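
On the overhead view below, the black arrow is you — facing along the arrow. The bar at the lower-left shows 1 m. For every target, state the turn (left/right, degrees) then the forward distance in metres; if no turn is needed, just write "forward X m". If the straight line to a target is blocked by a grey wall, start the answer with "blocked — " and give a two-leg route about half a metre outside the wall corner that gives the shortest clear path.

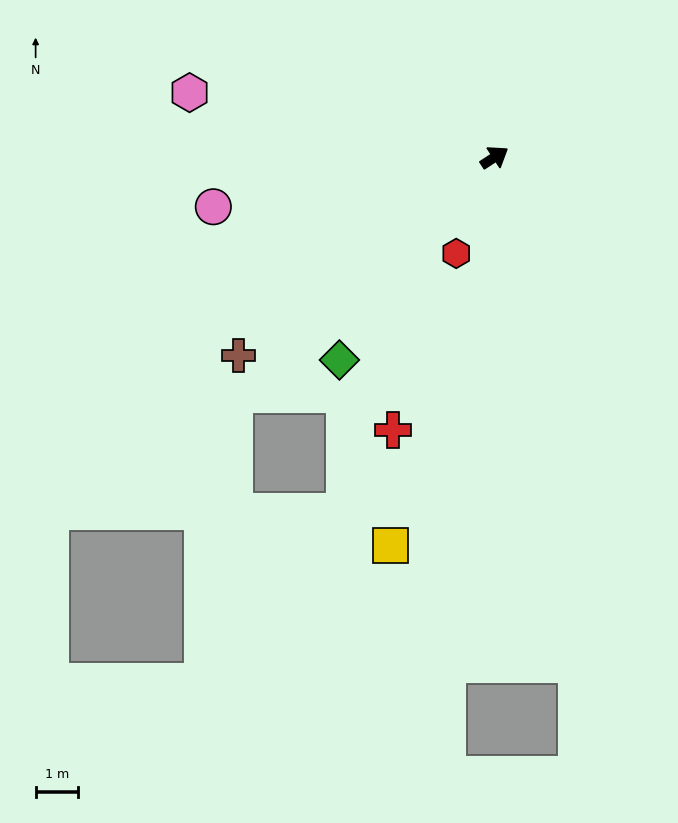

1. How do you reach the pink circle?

turn left 157°, forward 6.7 m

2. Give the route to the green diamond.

turn right 161°, forward 6.0 m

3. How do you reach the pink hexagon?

turn left 135°, forward 7.3 m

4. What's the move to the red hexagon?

turn right 145°, forward 2.4 m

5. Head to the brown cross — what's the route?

turn right 175°, forward 7.6 m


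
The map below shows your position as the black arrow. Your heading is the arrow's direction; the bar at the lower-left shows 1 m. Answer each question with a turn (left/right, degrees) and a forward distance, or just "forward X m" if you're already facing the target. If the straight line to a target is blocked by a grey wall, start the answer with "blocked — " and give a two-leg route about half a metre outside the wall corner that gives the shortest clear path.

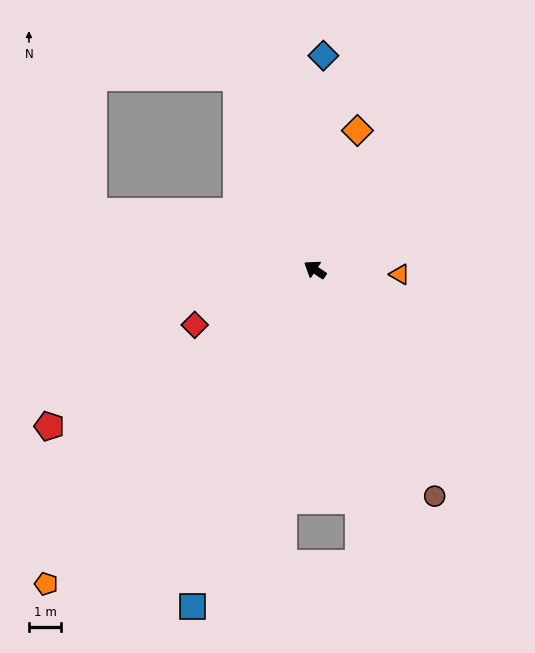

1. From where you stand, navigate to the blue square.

turn left 104°, forward 11.1 m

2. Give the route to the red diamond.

turn left 59°, forward 4.1 m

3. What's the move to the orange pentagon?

turn left 83°, forward 12.8 m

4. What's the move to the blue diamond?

turn right 58°, forward 6.6 m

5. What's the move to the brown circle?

turn left 152°, forward 7.9 m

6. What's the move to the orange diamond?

turn right 73°, forward 4.5 m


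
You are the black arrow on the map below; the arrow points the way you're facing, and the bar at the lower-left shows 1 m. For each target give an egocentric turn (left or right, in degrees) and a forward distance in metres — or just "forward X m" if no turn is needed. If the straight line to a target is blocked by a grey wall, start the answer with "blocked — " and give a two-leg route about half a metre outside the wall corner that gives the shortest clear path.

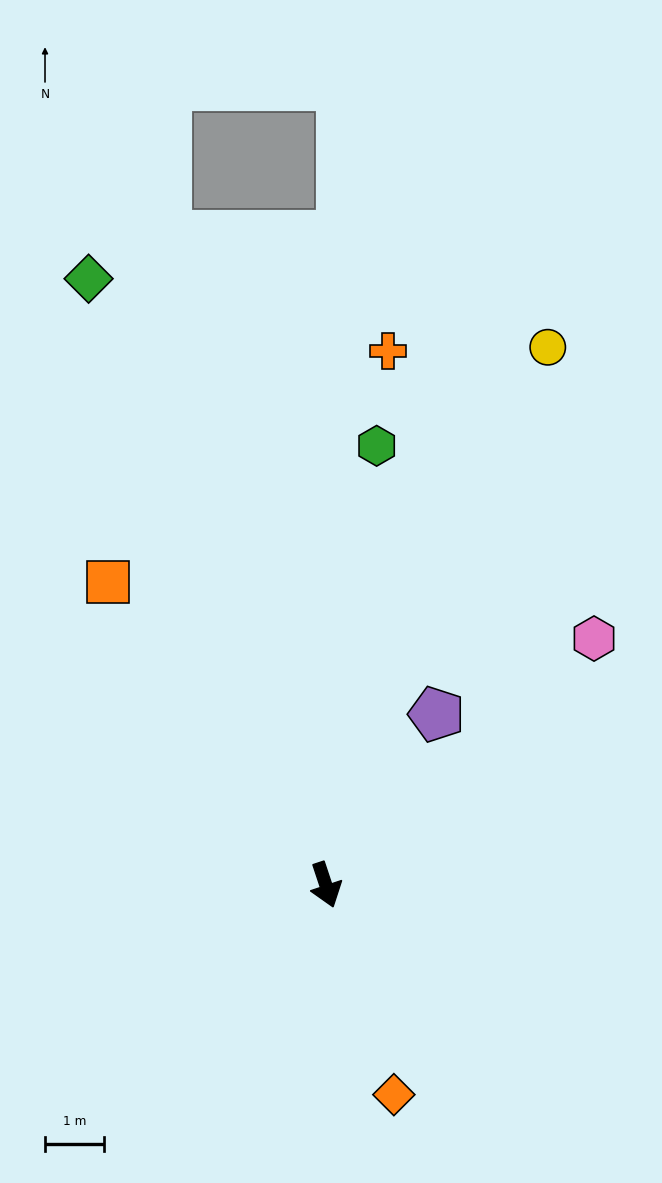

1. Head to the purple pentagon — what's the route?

turn left 129°, forward 3.5 m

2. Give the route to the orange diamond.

forward 3.7 m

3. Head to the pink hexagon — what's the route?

turn left 114°, forward 6.2 m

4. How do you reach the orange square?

turn right 163°, forward 6.3 m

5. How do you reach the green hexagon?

turn left 155°, forward 7.5 m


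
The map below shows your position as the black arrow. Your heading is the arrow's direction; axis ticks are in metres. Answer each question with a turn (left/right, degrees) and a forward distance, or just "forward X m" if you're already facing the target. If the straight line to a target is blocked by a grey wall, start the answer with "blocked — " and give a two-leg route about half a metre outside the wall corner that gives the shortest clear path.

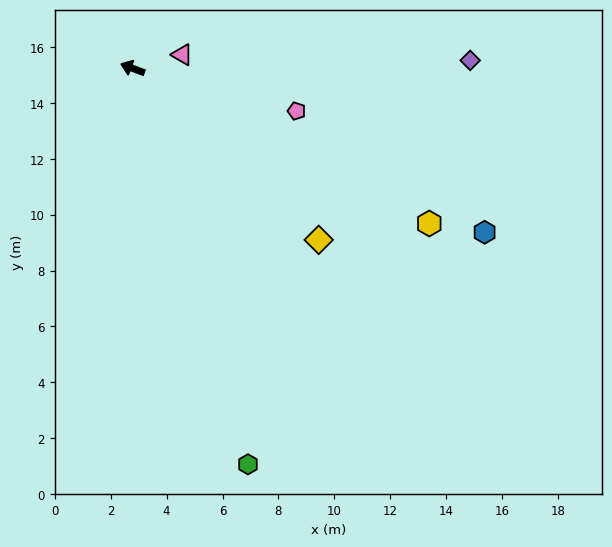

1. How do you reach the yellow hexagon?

turn left 173°, forward 12.0 m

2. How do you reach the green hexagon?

turn left 127°, forward 14.8 m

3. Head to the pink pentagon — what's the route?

turn right 174°, forward 6.1 m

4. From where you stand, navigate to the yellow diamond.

turn left 158°, forward 9.1 m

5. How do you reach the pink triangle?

turn right 144°, forward 1.8 m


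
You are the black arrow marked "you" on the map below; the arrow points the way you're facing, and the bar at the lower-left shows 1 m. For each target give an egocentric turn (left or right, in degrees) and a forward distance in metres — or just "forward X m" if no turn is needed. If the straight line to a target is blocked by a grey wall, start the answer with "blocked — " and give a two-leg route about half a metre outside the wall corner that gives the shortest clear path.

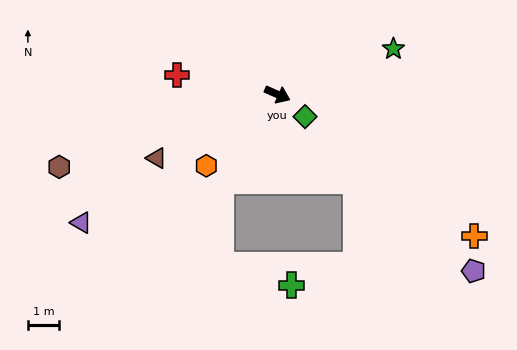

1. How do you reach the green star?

turn left 45°, forward 4.0 m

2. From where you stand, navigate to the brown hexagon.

turn right 138°, forward 7.3 m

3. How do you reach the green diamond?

turn right 15°, forward 1.1 m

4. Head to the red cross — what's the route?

turn right 167°, forward 3.3 m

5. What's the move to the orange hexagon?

turn right 111°, forward 3.2 m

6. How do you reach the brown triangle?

turn right 129°, forward 4.3 m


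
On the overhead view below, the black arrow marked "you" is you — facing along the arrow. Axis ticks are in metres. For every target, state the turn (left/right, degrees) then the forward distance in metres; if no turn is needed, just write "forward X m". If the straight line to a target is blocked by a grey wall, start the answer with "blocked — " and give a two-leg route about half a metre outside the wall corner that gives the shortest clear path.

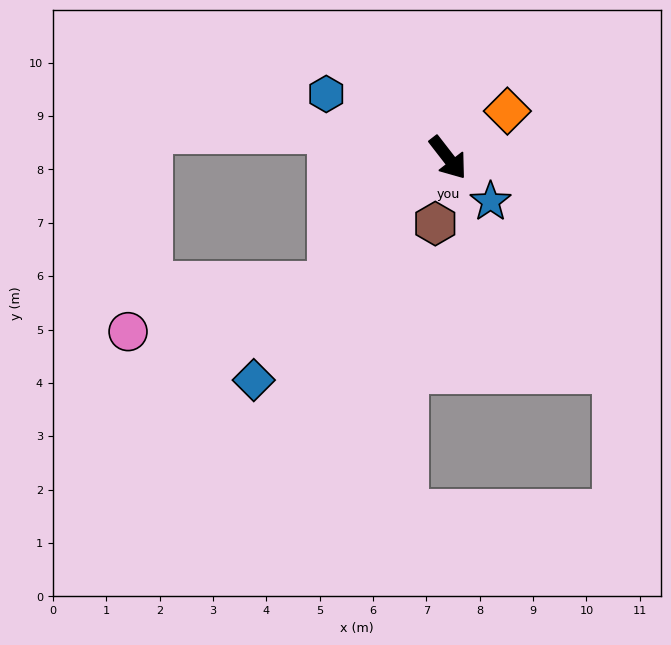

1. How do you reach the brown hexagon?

turn right 49°, forward 1.3 m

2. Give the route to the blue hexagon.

turn right 155°, forward 2.6 m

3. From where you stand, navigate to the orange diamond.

turn left 90°, forward 1.4 m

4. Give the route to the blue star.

turn left 6°, forward 1.1 m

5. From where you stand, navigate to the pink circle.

blocked — turn right 81°, forward 3.3 m, then turn right 34°, forward 3.9 m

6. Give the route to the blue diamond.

turn right 79°, forward 5.5 m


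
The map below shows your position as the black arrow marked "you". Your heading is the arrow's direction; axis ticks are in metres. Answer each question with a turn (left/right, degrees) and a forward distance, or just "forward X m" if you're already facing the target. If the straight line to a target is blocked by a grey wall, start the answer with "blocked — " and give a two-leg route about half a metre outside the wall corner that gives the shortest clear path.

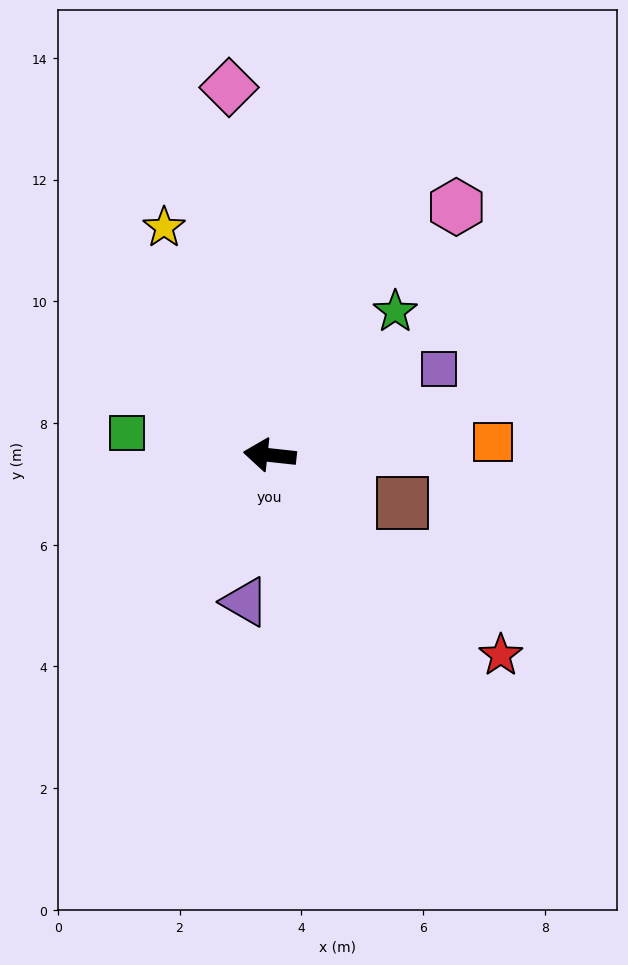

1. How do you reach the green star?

turn right 125°, forward 3.1 m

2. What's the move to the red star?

turn left 145°, forward 5.0 m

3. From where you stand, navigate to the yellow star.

turn right 59°, forward 4.1 m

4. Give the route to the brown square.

turn left 166°, forward 2.3 m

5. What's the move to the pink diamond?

turn right 77°, forward 6.1 m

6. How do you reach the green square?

turn right 2°, forward 2.4 m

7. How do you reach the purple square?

turn right 147°, forward 3.1 m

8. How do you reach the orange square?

turn right 170°, forward 3.7 m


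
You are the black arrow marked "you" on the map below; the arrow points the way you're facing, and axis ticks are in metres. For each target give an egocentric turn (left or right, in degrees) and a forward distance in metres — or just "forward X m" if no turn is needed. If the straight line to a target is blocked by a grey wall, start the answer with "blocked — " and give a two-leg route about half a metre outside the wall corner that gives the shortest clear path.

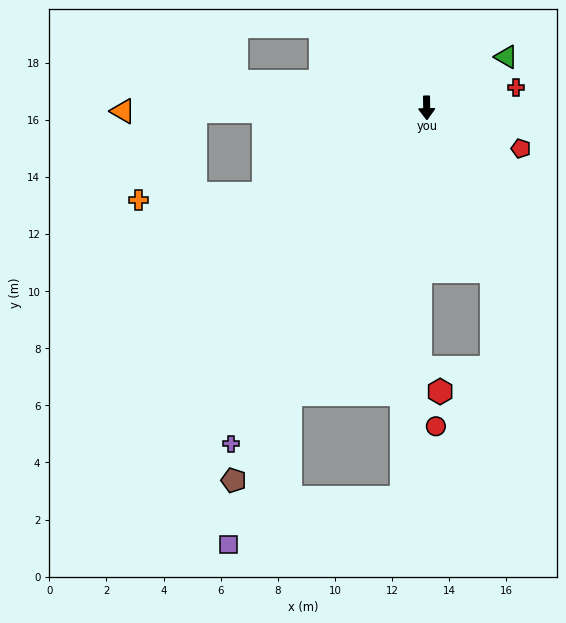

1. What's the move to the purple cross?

turn right 31°, forward 13.6 m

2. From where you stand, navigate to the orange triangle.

turn right 90°, forward 10.6 m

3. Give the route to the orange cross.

blocked — turn right 63°, forward 6.4 m, then turn right 25°, forward 4.4 m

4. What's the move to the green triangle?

turn left 122°, forward 3.3 m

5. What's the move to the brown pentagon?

turn right 28°, forward 14.7 m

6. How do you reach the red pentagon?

turn left 66°, forward 3.6 m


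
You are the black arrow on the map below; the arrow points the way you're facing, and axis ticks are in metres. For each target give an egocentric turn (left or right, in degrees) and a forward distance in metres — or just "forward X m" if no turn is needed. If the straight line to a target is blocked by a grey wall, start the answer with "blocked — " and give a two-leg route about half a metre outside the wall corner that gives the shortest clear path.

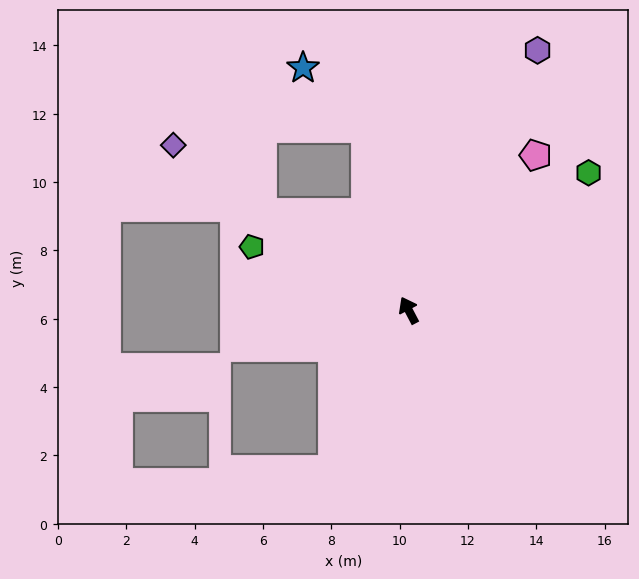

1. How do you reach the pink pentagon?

turn right 67°, forward 5.9 m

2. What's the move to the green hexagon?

turn right 80°, forward 6.6 m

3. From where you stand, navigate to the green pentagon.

turn left 40°, forward 4.9 m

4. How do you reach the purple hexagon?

turn right 54°, forward 8.5 m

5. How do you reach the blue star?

blocked — turn right 14°, forward 5.5 m, then turn left 32°, forward 2.5 m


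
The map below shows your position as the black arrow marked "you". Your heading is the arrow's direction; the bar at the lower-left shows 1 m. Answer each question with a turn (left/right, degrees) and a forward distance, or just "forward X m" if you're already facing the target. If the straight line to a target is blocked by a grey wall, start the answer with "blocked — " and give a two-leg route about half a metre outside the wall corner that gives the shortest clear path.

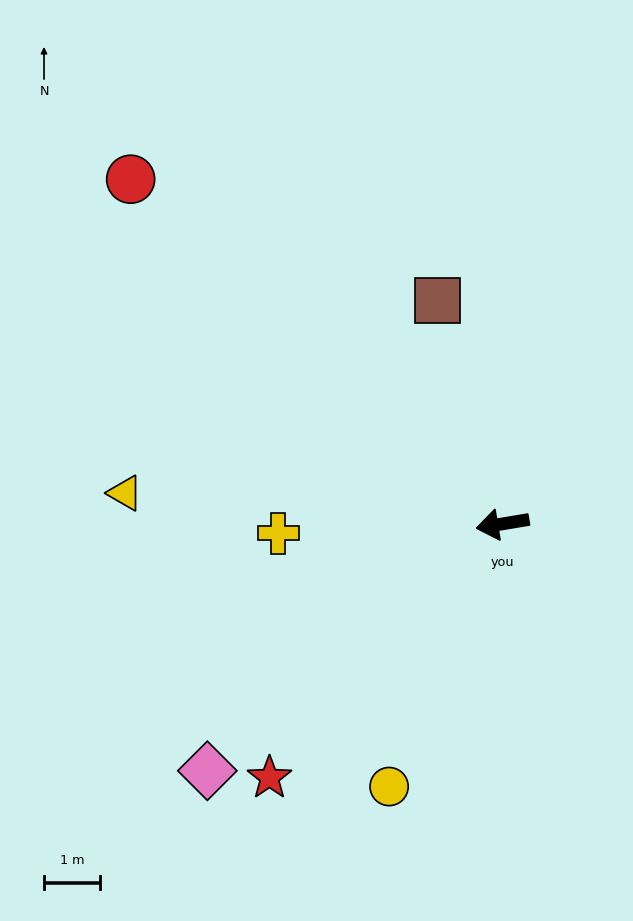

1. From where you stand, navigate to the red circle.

turn right 52°, forward 9.0 m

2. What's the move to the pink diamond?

turn left 30°, forward 6.8 m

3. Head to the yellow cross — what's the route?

turn right 7°, forward 4.0 m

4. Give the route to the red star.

turn left 38°, forward 6.1 m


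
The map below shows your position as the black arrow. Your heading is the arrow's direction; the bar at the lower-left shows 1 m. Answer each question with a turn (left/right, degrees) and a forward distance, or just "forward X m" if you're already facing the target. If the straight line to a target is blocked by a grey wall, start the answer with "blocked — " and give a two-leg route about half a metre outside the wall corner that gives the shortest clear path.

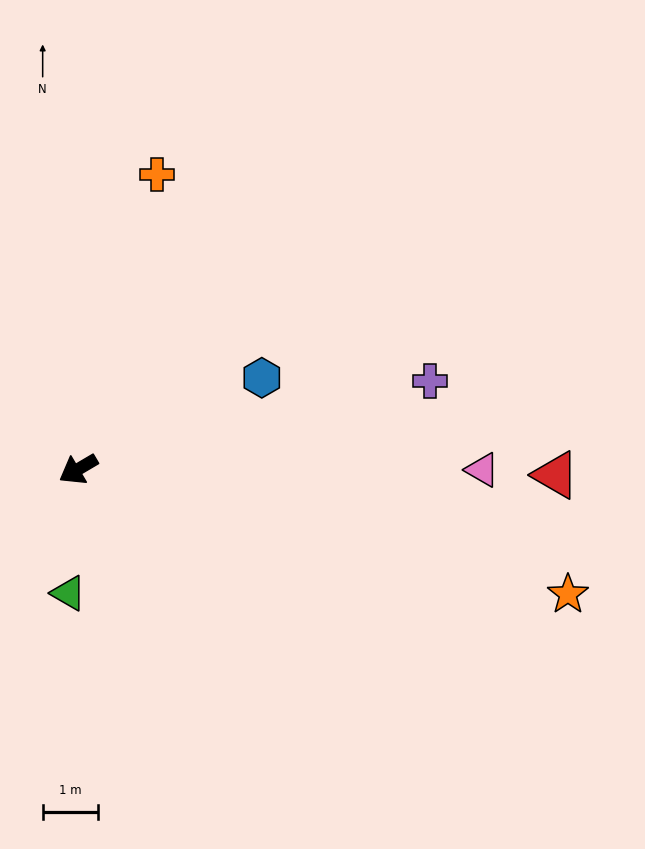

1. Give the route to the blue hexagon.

turn left 176°, forward 3.7 m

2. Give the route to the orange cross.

turn right 136°, forward 5.5 m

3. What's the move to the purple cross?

turn left 164°, forward 6.5 m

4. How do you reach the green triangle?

turn left 55°, forward 2.2 m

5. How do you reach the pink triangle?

turn left 149°, forward 7.3 m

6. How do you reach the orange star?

turn left 135°, forward 9.1 m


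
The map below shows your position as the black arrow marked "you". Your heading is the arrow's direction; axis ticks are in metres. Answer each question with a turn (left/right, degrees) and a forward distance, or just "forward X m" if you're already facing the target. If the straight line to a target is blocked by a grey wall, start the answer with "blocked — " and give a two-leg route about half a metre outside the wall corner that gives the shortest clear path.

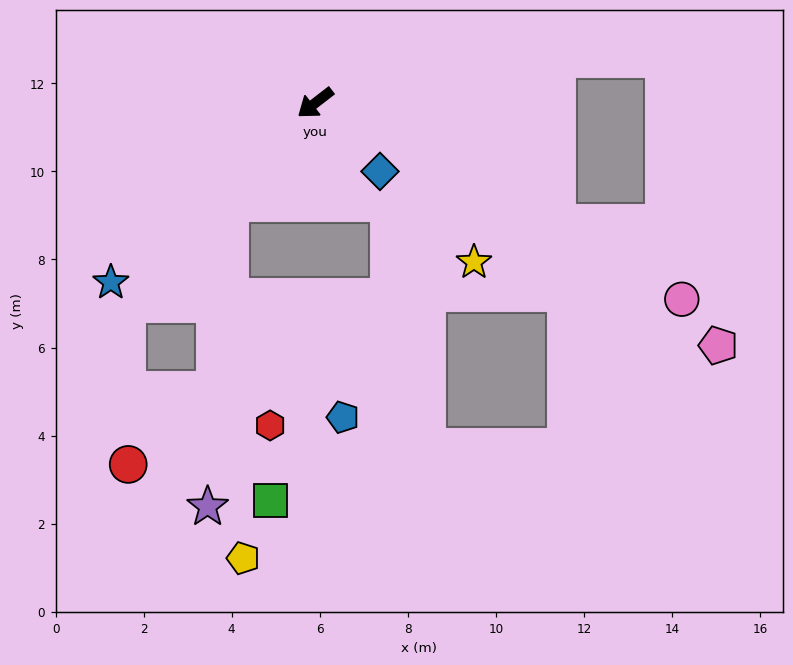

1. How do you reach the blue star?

turn left 4°, forward 6.2 m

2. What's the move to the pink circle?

turn left 114°, forward 9.4 m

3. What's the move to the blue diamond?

turn left 96°, forward 2.1 m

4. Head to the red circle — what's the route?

blocked — turn left 9°, forward 6.2 m, then turn left 44°, forward 3.6 m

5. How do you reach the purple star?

blocked — turn left 12°, forward 3.0 m, then turn left 36°, forward 6.9 m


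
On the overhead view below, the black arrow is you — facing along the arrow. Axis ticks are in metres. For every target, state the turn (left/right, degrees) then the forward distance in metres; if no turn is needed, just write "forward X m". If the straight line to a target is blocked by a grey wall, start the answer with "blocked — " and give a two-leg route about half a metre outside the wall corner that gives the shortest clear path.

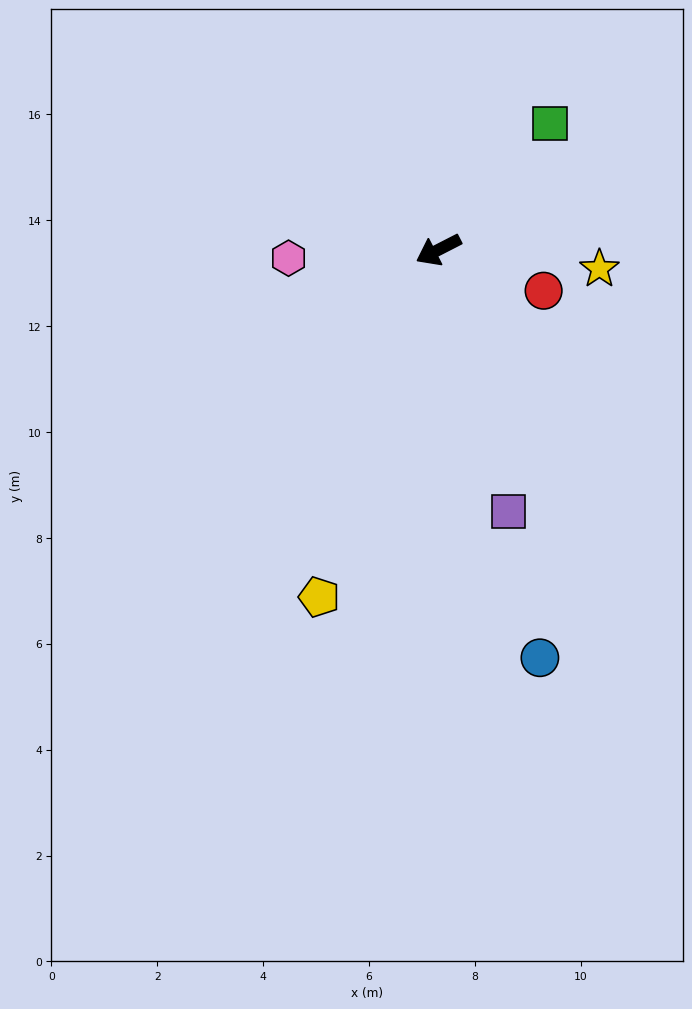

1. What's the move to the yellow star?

turn left 146°, forward 3.1 m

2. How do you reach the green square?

turn right 159°, forward 3.2 m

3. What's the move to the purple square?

turn left 78°, forward 5.1 m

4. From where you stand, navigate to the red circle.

turn left 132°, forward 2.1 m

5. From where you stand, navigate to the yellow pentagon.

turn left 44°, forward 6.9 m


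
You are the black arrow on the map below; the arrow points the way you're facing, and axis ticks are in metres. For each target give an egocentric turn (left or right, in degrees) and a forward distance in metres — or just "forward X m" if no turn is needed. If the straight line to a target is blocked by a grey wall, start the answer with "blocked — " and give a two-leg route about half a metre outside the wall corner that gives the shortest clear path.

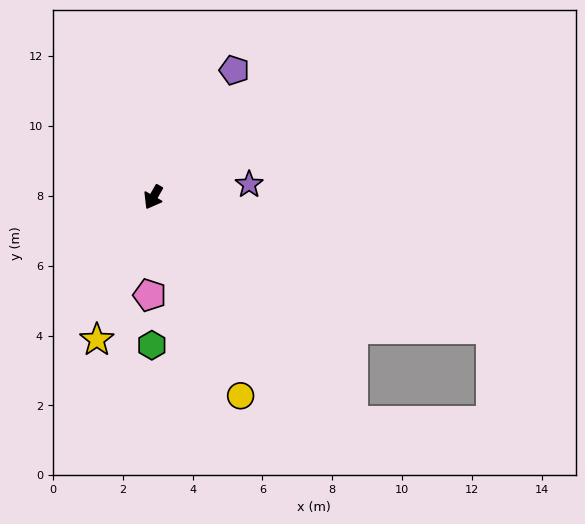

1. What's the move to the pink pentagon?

turn left 28°, forward 2.8 m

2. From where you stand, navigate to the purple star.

turn left 127°, forward 2.8 m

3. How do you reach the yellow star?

turn left 8°, forward 4.4 m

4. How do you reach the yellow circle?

turn left 54°, forward 6.2 m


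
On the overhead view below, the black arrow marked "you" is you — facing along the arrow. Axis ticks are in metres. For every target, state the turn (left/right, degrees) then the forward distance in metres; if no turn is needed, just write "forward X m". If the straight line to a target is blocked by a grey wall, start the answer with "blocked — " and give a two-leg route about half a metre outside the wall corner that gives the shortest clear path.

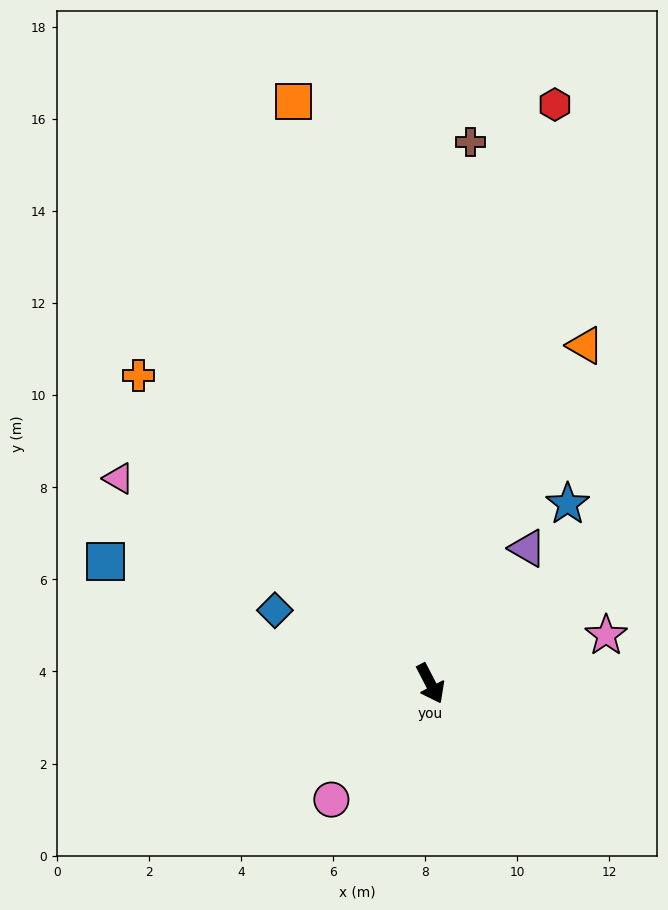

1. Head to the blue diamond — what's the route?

turn right 143°, forward 3.7 m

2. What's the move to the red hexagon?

turn left 141°, forward 12.9 m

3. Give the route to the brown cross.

turn left 148°, forward 11.8 m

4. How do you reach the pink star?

turn left 78°, forward 4.0 m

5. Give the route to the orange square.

turn left 166°, forward 13.0 m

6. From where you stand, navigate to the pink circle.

turn right 68°, forward 3.3 m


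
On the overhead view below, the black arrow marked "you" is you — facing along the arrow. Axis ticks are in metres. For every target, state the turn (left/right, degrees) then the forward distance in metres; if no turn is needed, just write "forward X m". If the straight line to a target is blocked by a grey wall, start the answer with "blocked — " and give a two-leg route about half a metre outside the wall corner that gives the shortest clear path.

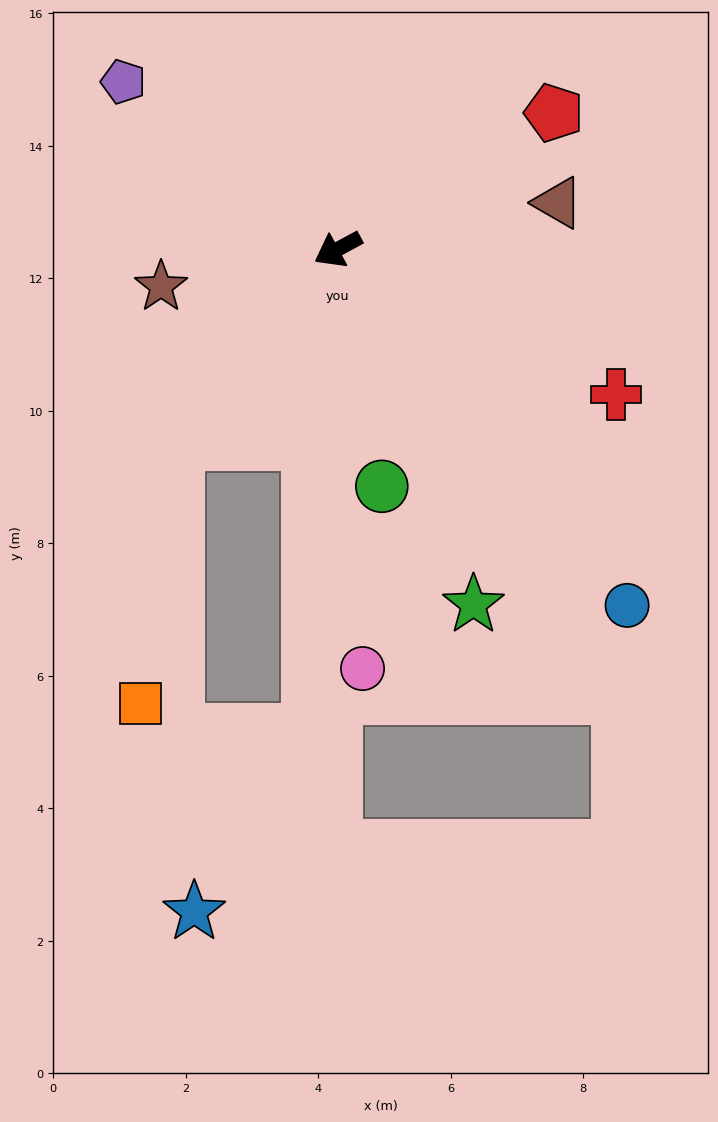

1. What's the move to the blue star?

blocked — turn left 58°, forward 7.3 m, then turn right 29°, forward 3.2 m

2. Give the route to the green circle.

turn left 72°, forward 3.6 m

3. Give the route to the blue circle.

turn left 101°, forward 6.9 m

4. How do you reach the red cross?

turn left 124°, forward 4.7 m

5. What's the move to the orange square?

blocked — turn left 22°, forward 3.8 m, then turn left 32°, forward 4.0 m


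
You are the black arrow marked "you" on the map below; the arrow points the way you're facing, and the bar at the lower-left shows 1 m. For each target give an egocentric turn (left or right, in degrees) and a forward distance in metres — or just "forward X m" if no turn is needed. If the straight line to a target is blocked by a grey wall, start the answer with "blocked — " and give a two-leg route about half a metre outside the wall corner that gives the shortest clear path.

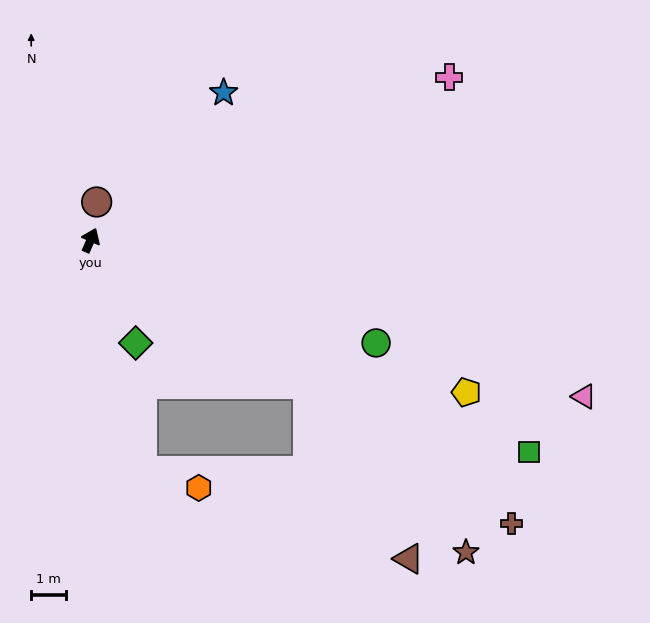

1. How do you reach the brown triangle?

blocked — turn right 100°, forward 7.5 m, then turn right 26°, forward 5.8 m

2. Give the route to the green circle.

turn right 86°, forward 8.7 m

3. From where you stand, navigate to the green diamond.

turn right 133°, forward 3.2 m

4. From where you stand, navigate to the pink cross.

turn right 42°, forward 11.3 m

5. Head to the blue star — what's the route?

turn right 19°, forward 5.7 m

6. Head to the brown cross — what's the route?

turn right 100°, forward 14.6 m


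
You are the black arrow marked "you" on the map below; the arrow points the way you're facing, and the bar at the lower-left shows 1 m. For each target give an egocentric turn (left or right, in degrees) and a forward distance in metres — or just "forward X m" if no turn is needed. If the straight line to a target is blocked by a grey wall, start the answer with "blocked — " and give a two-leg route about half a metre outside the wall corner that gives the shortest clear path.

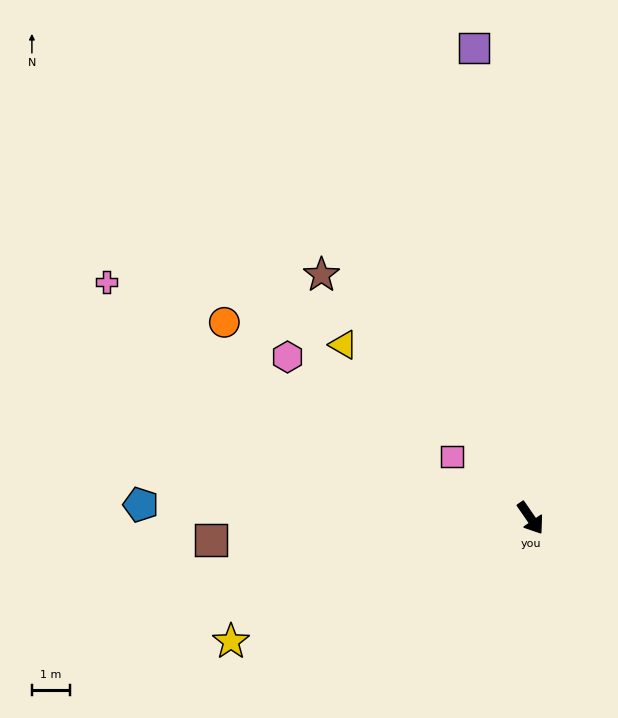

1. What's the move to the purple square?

turn left 152°, forward 12.3 m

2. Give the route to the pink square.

turn right 163°, forward 2.6 m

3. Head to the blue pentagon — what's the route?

turn right 127°, forward 10.2 m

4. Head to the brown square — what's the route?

turn right 121°, forward 8.3 m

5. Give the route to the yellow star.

turn right 102°, forward 8.4 m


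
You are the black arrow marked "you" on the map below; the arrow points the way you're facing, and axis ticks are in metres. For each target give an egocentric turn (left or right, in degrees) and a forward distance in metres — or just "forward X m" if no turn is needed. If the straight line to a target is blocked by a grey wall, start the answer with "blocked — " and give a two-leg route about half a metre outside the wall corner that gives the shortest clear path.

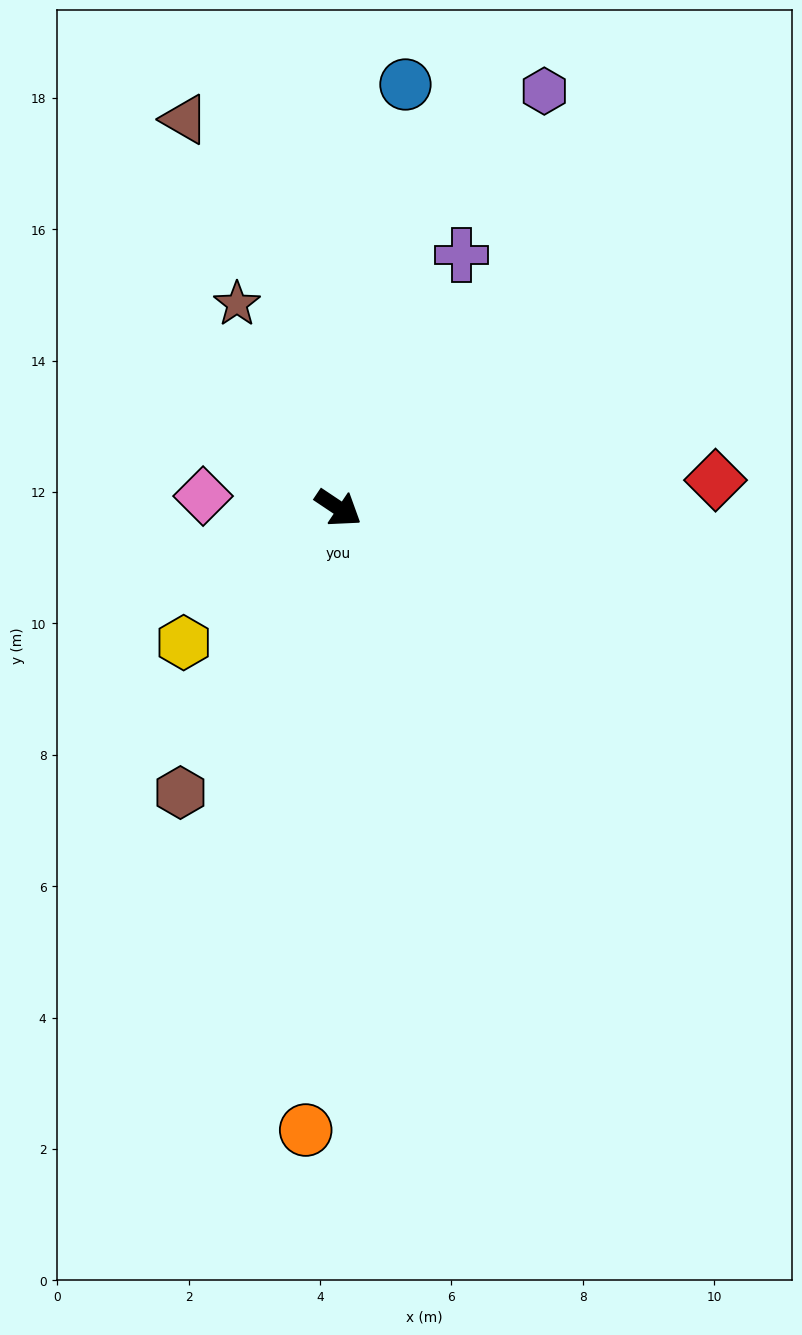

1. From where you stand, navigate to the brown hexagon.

turn right 85°, forward 5.0 m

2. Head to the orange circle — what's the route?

turn right 59°, forward 9.5 m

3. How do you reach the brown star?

turn left 150°, forward 3.5 m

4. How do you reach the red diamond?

turn left 38°, forward 5.8 m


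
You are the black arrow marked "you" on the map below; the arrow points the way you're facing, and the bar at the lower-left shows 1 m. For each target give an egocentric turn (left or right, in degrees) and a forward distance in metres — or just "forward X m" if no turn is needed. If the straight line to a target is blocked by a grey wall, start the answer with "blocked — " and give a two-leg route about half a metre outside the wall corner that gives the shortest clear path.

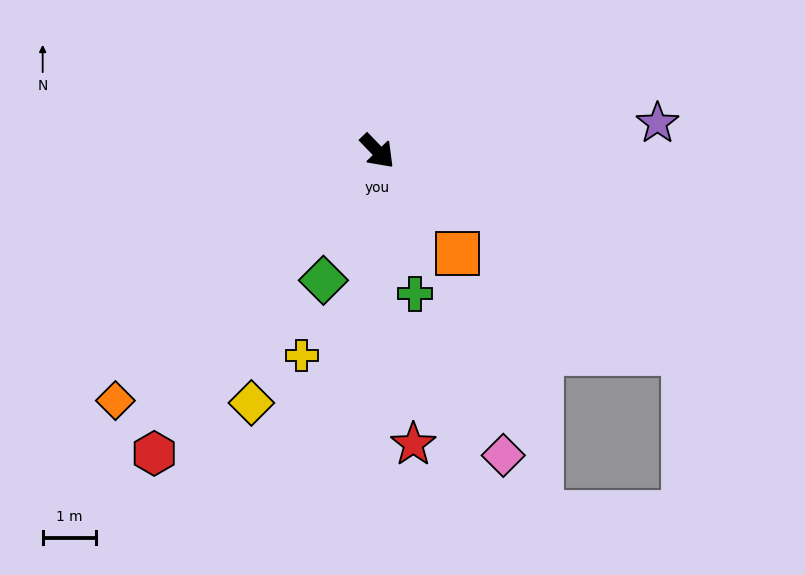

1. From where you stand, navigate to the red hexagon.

turn right 80°, forward 7.1 m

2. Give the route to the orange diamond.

turn right 90°, forward 6.8 m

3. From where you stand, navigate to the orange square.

turn right 6°, forward 2.4 m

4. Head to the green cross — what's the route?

turn right 29°, forward 2.8 m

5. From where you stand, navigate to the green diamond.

turn right 67°, forward 2.6 m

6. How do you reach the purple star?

turn left 52°, forward 5.3 m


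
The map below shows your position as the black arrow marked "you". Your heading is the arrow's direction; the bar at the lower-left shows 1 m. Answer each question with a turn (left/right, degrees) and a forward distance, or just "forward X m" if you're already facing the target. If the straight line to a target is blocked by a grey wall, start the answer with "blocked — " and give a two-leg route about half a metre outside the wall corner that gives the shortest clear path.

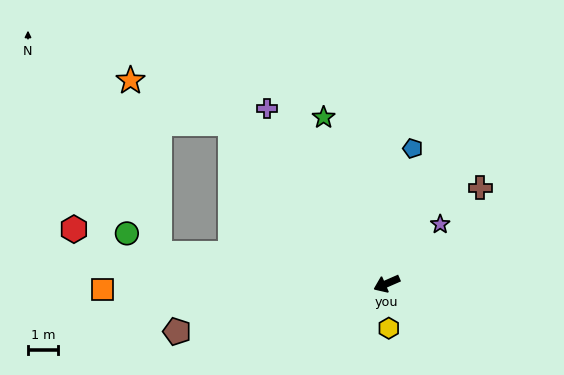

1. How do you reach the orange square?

turn right 22°, forward 9.6 m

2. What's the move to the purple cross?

turn right 79°, forward 7.2 m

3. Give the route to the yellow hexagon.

turn left 69°, forward 1.5 m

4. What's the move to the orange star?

blocked — turn right 69°, forward 7.6 m, then turn left 22°, forward 3.7 m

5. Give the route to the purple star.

turn right 156°, forward 2.7 m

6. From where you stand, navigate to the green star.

turn right 93°, forward 6.0 m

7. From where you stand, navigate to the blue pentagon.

turn right 124°, forward 4.6 m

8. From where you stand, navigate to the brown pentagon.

turn right 11°, forward 7.3 m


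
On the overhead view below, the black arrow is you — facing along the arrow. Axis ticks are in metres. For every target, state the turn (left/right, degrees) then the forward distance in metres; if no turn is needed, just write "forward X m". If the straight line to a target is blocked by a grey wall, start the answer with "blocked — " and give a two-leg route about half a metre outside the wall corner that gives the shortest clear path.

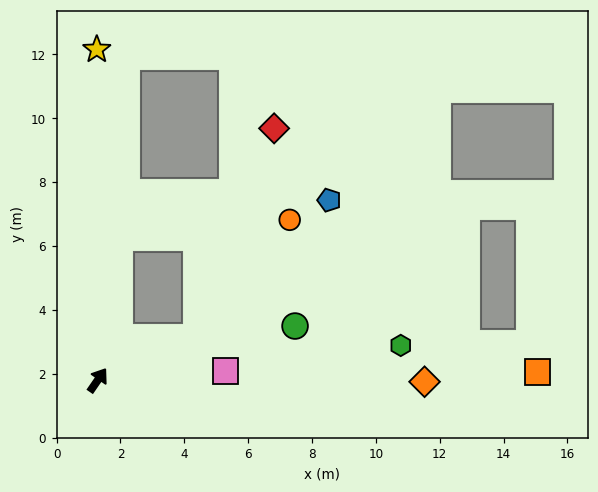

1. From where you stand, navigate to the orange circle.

blocked — turn right 32°, forward 3.4 m, then turn left 28°, forward 4.7 m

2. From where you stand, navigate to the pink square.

turn right 51°, forward 4.0 m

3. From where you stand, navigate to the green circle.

turn right 40°, forward 6.4 m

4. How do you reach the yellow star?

turn left 35°, forward 10.4 m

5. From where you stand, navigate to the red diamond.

blocked — turn right 32°, forward 3.4 m, then turn left 46°, forward 7.0 m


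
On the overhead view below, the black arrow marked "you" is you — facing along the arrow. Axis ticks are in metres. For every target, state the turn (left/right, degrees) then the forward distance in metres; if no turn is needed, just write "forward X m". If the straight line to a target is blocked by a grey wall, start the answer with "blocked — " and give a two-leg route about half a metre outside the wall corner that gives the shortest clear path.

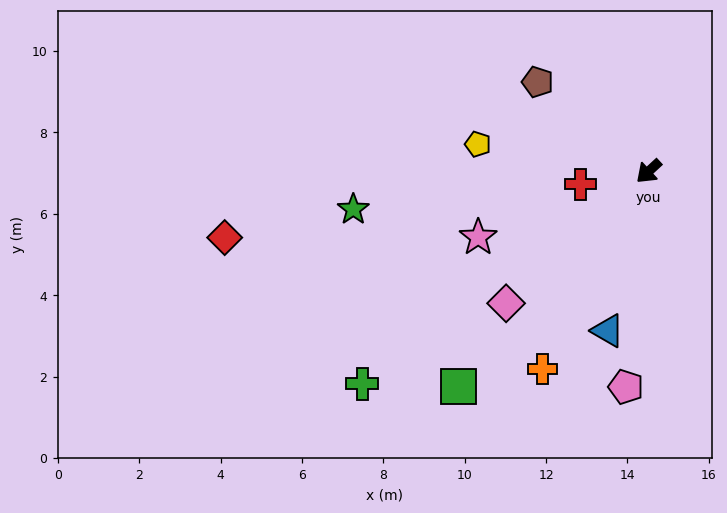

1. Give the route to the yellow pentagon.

turn right 52°, forward 4.3 m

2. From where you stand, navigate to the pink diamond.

forward 4.8 m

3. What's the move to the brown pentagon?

turn right 82°, forward 3.5 m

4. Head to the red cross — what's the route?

turn right 32°, forward 1.7 m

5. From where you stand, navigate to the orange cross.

turn left 19°, forward 5.5 m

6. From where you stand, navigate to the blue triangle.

turn left 33°, forward 4.0 m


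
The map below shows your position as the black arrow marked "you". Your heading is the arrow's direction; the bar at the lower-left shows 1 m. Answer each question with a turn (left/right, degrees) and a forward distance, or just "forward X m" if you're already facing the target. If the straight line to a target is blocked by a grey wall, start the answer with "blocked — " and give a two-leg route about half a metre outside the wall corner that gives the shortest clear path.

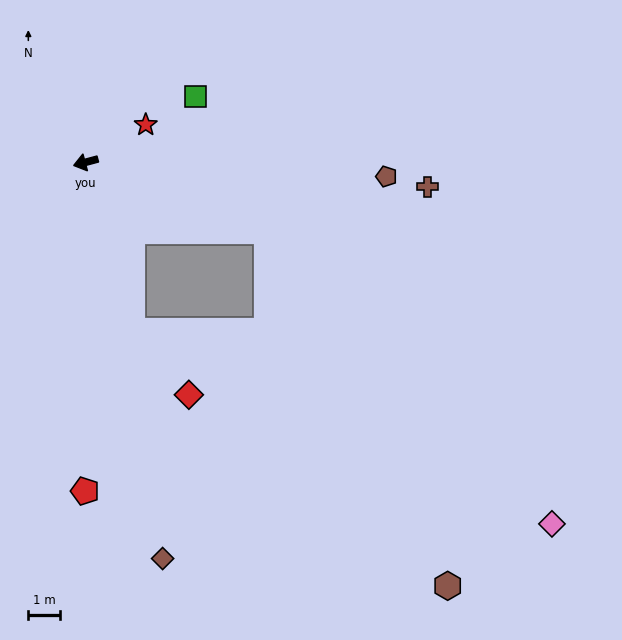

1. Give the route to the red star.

turn right 163°, forward 2.2 m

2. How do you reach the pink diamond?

blocked — turn left 144°, forward 6.2 m, then turn right 25°, forward 13.0 m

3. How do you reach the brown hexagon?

blocked — turn left 144°, forward 6.2 m, then turn right 42°, forward 12.6 m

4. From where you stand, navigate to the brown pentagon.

turn left 162°, forward 9.6 m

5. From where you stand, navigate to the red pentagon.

turn left 75°, forward 10.4 m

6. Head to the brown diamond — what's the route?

turn left 86°, forward 12.8 m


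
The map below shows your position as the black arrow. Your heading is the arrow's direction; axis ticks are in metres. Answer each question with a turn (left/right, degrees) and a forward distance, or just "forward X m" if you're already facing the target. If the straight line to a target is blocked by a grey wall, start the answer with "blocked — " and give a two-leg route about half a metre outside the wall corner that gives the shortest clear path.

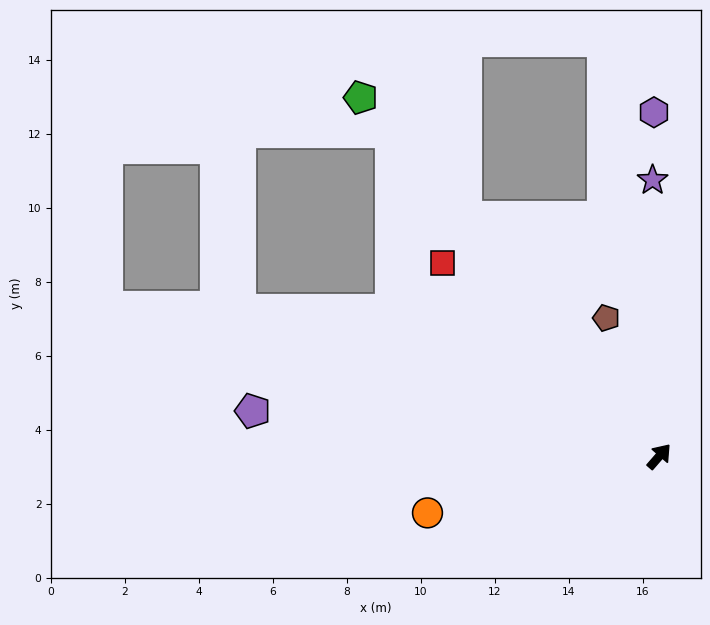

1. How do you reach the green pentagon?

turn left 81°, forward 12.6 m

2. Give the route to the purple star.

turn left 42°, forward 7.5 m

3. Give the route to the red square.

turn left 89°, forward 7.8 m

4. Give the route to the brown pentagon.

turn left 62°, forward 4.0 m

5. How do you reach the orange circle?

turn left 145°, forward 6.4 m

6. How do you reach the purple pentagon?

turn left 125°, forward 11.1 m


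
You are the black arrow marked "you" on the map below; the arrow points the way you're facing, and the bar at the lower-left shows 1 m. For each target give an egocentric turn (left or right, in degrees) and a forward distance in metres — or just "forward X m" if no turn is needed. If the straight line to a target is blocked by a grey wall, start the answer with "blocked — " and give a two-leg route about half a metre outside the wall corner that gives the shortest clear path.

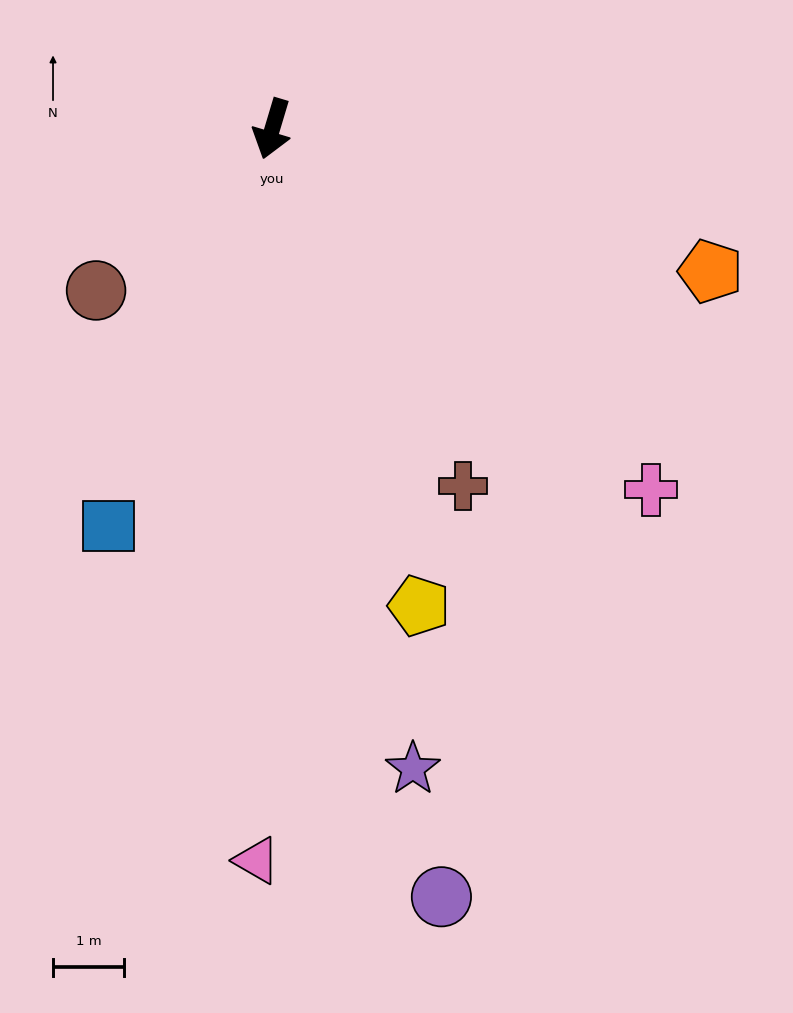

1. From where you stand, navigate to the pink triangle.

turn left 15°, forward 10.3 m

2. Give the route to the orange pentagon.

turn left 89°, forward 6.5 m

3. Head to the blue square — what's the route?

turn right 6°, forward 6.1 m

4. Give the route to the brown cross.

turn left 45°, forward 5.7 m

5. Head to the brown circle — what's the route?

turn right 31°, forward 3.4 m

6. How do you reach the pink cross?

turn left 63°, forward 7.4 m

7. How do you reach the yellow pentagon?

turn left 34°, forward 7.1 m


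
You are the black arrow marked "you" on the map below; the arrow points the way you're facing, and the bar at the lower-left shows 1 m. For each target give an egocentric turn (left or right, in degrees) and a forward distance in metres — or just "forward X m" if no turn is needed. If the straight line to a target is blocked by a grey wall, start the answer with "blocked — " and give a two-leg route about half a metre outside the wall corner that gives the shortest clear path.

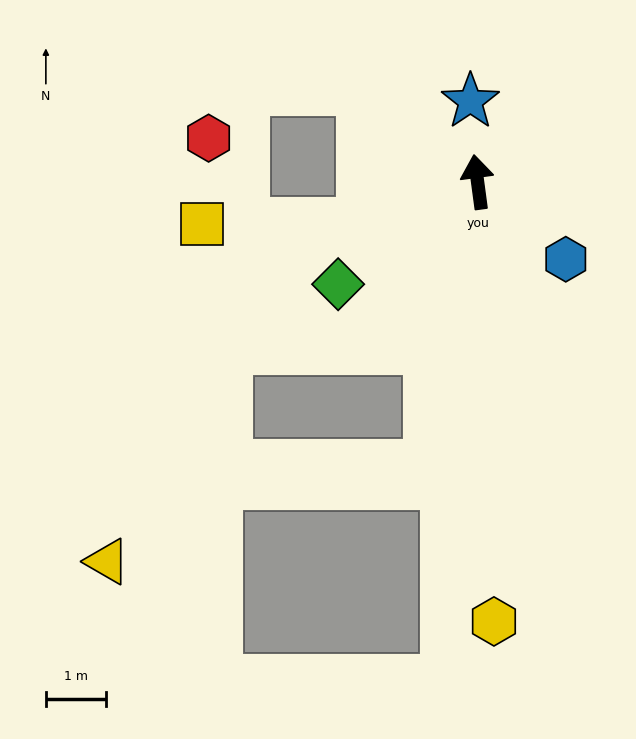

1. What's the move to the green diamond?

turn left 119°, forward 2.9 m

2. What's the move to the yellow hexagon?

turn left 175°, forward 7.4 m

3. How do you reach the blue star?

turn right 3°, forward 1.4 m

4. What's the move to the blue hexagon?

turn right 139°, forward 2.0 m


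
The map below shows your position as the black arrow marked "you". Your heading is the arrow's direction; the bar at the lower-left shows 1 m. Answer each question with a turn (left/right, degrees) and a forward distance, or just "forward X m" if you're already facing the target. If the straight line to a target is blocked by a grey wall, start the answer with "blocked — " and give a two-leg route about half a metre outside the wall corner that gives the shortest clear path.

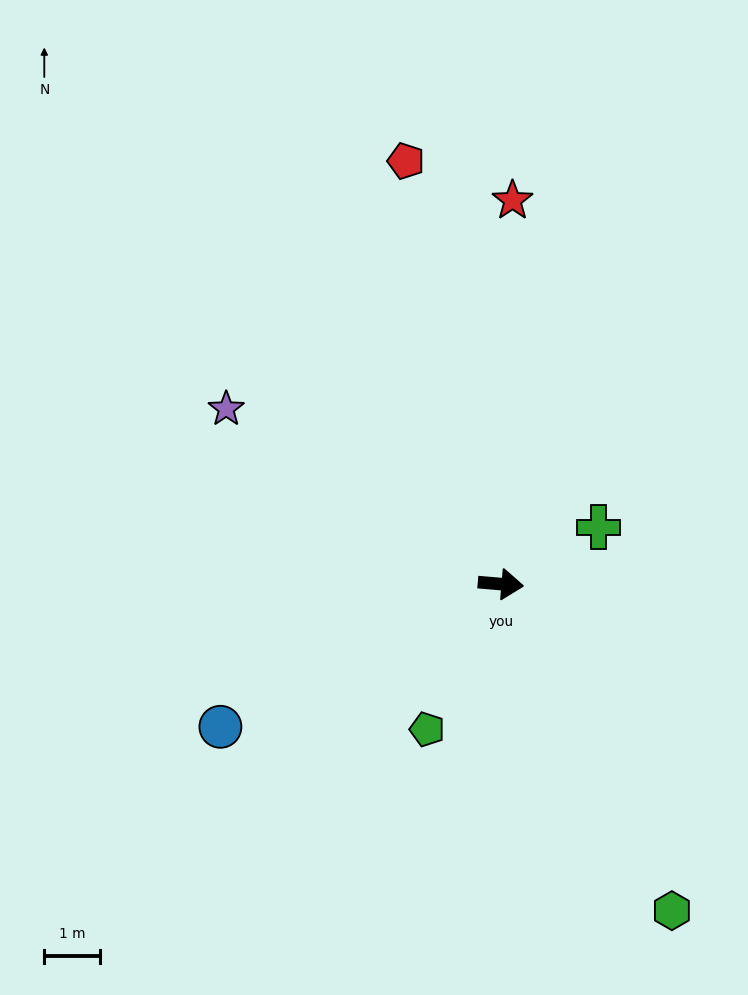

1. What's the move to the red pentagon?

turn left 108°, forward 7.8 m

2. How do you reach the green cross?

turn left 35°, forward 2.0 m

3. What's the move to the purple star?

turn left 152°, forward 5.9 m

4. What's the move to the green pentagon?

turn right 112°, forward 2.9 m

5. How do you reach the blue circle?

turn right 148°, forward 5.7 m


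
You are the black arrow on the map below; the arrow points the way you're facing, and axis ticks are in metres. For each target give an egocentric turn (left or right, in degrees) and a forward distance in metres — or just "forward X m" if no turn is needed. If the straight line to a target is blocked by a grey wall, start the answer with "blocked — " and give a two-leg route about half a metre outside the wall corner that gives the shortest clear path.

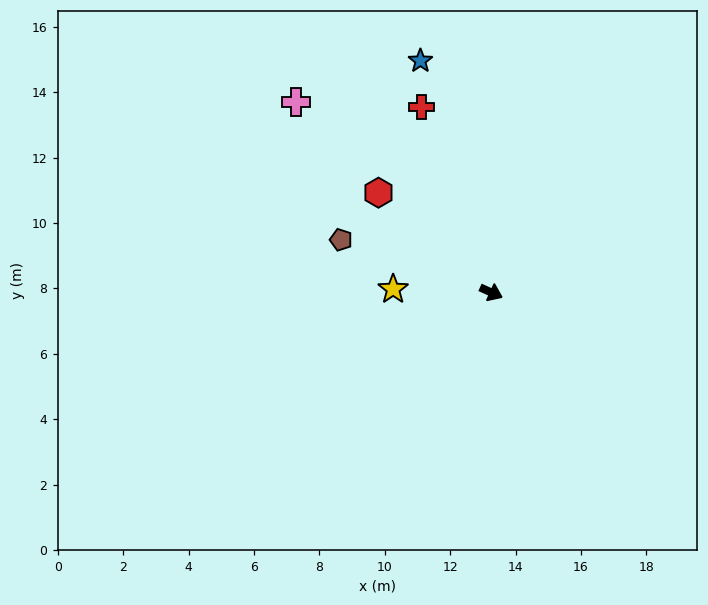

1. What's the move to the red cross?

turn left 135°, forward 6.1 m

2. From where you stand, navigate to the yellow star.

turn right 158°, forward 3.0 m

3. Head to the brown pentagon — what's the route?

turn right 175°, forward 4.9 m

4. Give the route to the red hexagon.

turn left 163°, forward 4.6 m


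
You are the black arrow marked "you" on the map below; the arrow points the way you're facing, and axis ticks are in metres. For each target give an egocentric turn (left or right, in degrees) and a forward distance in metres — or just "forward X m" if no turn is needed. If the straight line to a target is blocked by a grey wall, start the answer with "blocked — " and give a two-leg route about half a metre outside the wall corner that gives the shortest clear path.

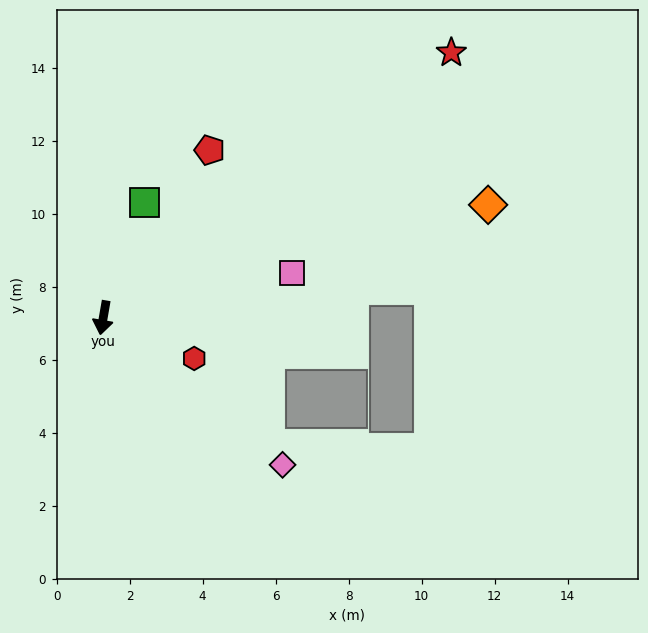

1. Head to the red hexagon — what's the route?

turn left 76°, forward 2.7 m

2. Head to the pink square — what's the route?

turn left 113°, forward 5.3 m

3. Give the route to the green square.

turn left 170°, forward 3.4 m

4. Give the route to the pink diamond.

turn left 60°, forward 6.4 m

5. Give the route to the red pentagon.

turn left 157°, forward 5.4 m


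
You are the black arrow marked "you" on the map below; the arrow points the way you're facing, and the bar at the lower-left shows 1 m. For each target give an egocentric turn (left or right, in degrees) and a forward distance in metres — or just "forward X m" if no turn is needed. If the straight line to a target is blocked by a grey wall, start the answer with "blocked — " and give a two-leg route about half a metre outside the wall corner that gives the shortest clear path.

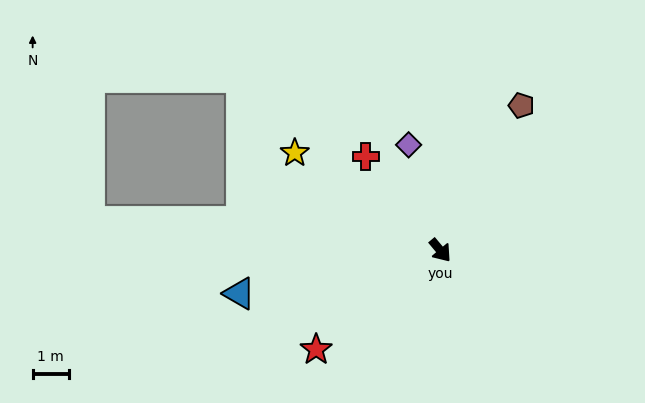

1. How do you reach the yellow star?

turn right 164°, forward 4.9 m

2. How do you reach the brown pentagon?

turn left 111°, forward 4.6 m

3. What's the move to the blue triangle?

turn right 118°, forward 5.7 m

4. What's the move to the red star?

turn right 91°, forward 4.4 m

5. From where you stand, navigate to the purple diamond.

turn left 157°, forward 3.1 m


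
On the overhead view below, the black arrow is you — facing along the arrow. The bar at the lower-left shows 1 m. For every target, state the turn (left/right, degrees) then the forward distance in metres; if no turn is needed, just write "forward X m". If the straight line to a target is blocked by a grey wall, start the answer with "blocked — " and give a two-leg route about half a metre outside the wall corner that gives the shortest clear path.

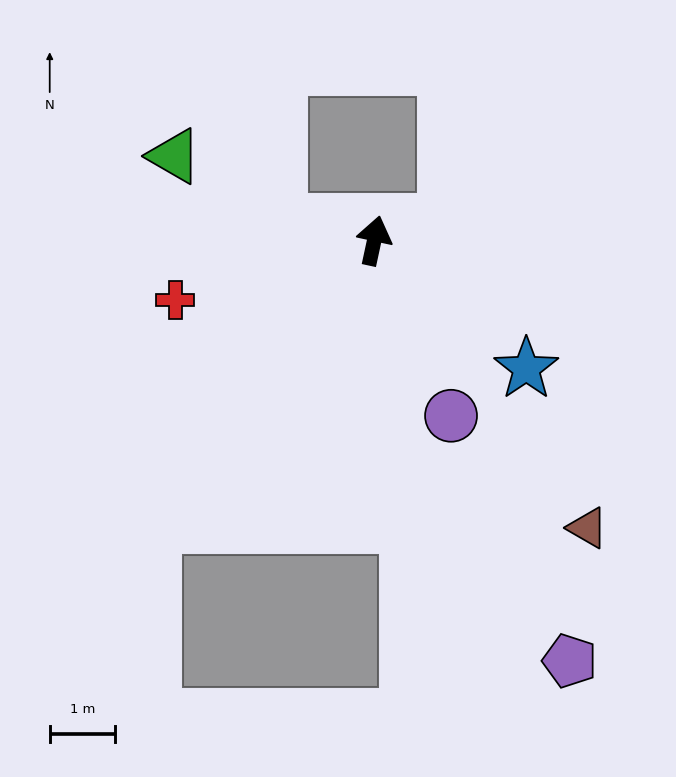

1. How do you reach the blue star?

turn right 118°, forward 3.0 m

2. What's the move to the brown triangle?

turn right 131°, forward 5.5 m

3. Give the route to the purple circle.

turn right 144°, forward 2.9 m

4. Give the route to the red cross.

turn left 119°, forward 3.2 m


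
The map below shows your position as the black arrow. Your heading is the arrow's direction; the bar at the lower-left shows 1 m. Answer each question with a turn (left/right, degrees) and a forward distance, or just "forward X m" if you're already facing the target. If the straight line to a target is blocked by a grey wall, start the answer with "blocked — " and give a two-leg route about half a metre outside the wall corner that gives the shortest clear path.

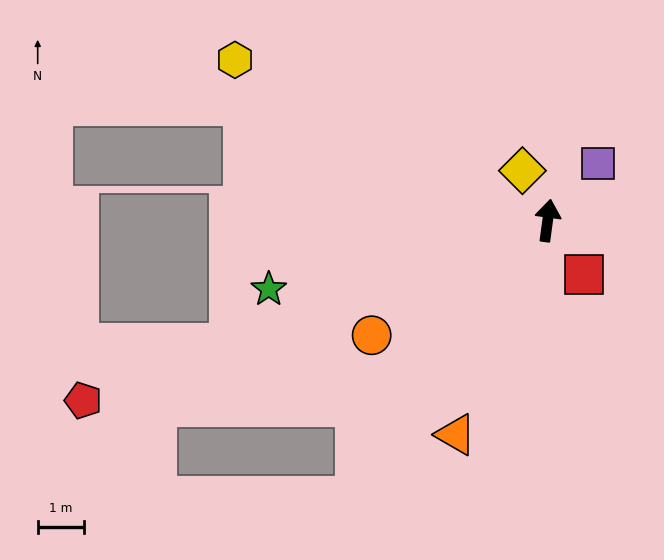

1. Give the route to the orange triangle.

turn left 165°, forward 5.0 m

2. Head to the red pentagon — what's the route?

turn left 119°, forward 10.7 m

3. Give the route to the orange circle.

turn left 131°, forward 4.5 m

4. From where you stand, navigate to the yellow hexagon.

turn left 71°, forward 7.5 m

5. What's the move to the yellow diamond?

turn left 35°, forward 1.2 m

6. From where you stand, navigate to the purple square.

turn right 34°, forward 1.6 m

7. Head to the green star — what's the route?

turn left 112°, forward 6.2 m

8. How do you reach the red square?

turn right 138°, forward 1.4 m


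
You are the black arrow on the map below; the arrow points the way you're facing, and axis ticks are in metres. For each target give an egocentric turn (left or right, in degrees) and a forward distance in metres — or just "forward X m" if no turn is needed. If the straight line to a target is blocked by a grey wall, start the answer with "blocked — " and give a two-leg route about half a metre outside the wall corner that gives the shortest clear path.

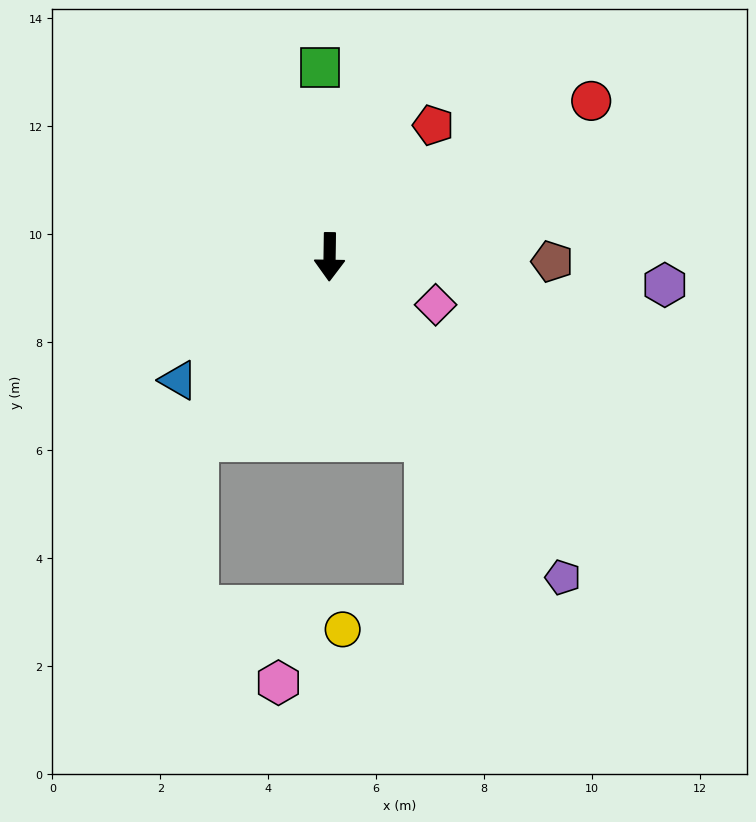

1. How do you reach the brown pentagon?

turn left 90°, forward 4.1 m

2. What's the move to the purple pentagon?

turn left 37°, forward 7.3 m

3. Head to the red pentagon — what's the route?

turn left 143°, forward 3.1 m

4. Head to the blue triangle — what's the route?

turn right 50°, forward 3.6 m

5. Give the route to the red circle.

turn left 122°, forward 5.6 m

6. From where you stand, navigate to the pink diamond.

turn left 67°, forward 2.2 m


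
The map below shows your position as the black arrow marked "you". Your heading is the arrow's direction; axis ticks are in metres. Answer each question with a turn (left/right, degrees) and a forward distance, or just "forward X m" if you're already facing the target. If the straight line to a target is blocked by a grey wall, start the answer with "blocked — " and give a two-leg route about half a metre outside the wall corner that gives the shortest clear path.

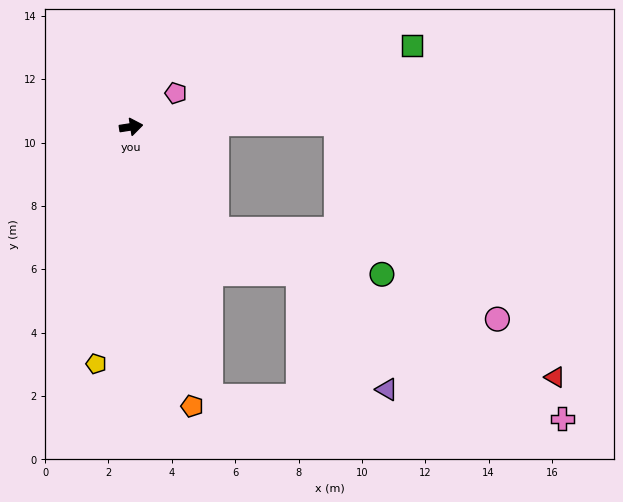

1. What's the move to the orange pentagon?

turn right 87°, forward 9.0 m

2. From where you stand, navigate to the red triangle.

blocked — turn right 59°, forward 4.2 m, then turn left 27°, forward 11.7 m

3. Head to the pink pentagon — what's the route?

turn left 28°, forward 1.8 m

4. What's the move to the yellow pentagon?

turn right 107°, forward 7.6 m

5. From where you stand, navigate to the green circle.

blocked — turn right 59°, forward 4.2 m, then turn left 35°, forward 5.4 m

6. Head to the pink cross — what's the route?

blocked — turn right 59°, forward 4.2 m, then turn left 22°, forward 12.5 m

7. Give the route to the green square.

turn left 7°, forward 9.2 m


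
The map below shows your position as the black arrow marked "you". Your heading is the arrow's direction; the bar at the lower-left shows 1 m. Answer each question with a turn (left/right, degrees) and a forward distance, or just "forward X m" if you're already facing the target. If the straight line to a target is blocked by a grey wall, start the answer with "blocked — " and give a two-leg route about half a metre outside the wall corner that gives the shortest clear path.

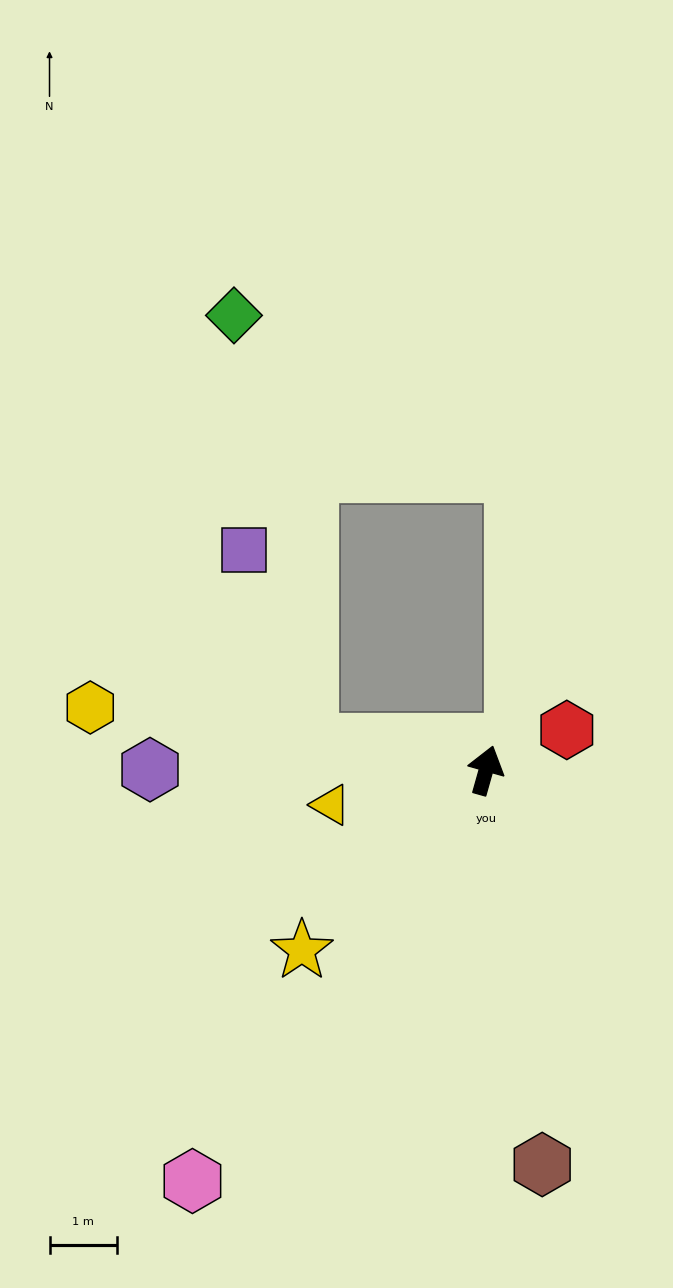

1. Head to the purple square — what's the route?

blocked — turn left 97°, forward 2.6 m, then turn right 62°, forward 3.0 m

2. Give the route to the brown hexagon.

turn right 156°, forward 5.9 m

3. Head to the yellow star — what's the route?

turn left 150°, forward 3.8 m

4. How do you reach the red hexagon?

turn right 48°, forward 1.3 m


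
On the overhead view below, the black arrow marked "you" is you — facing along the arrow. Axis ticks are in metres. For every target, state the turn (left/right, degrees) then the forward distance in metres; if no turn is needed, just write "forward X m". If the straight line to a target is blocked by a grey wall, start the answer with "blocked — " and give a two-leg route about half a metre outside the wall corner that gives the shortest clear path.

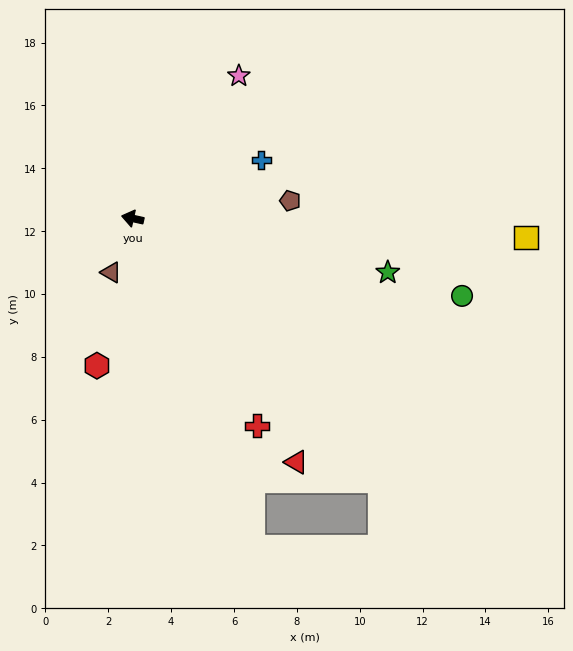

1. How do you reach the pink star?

turn right 114°, forward 5.7 m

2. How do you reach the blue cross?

turn right 143°, forward 4.5 m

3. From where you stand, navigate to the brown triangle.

turn left 81°, forward 1.9 m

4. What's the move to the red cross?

turn left 133°, forward 7.7 m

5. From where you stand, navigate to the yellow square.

turn right 170°, forward 12.5 m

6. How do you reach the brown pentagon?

turn right 161°, forward 5.0 m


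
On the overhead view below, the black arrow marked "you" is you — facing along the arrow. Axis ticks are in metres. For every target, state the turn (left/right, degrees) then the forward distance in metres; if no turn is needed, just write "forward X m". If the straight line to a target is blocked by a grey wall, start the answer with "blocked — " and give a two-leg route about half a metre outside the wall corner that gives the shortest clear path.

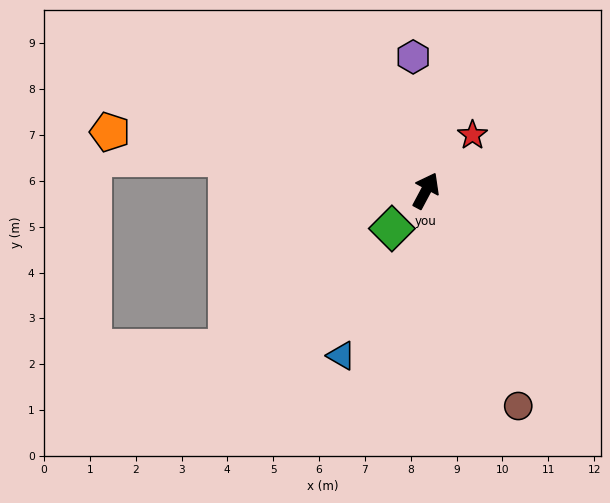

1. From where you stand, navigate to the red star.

turn right 12°, forward 1.6 m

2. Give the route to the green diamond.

turn left 166°, forward 1.1 m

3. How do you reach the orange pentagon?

turn left 108°, forward 7.0 m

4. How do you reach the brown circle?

turn right 129°, forward 5.1 m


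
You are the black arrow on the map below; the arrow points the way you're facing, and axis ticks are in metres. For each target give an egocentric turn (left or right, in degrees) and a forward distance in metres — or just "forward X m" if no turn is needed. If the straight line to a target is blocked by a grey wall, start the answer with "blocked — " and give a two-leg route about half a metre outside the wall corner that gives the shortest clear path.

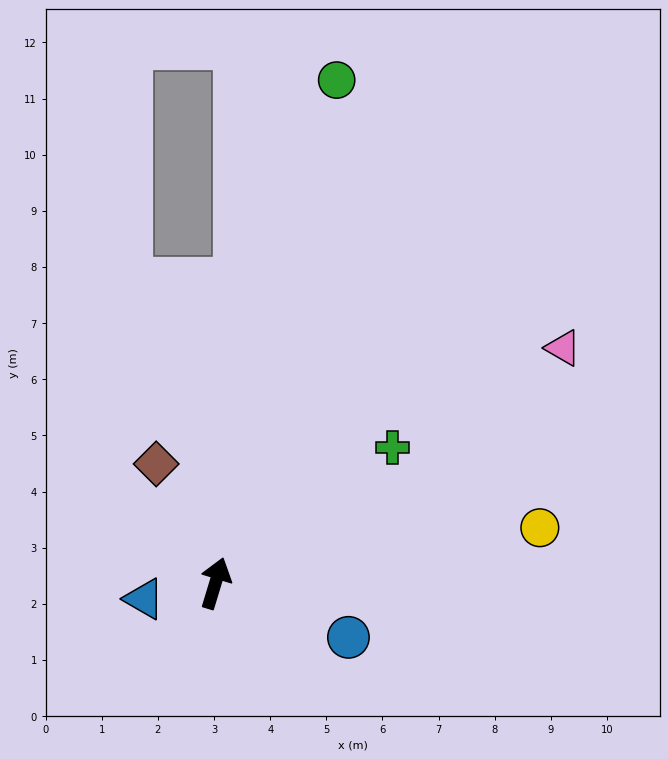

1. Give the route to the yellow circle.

turn right 63°, forward 5.9 m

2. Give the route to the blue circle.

turn right 95°, forward 2.6 m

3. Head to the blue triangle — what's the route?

turn left 119°, forward 1.3 m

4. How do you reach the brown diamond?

turn left 43°, forward 2.4 m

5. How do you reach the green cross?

turn right 36°, forward 4.0 m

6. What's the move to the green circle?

turn left 3°, forward 9.2 m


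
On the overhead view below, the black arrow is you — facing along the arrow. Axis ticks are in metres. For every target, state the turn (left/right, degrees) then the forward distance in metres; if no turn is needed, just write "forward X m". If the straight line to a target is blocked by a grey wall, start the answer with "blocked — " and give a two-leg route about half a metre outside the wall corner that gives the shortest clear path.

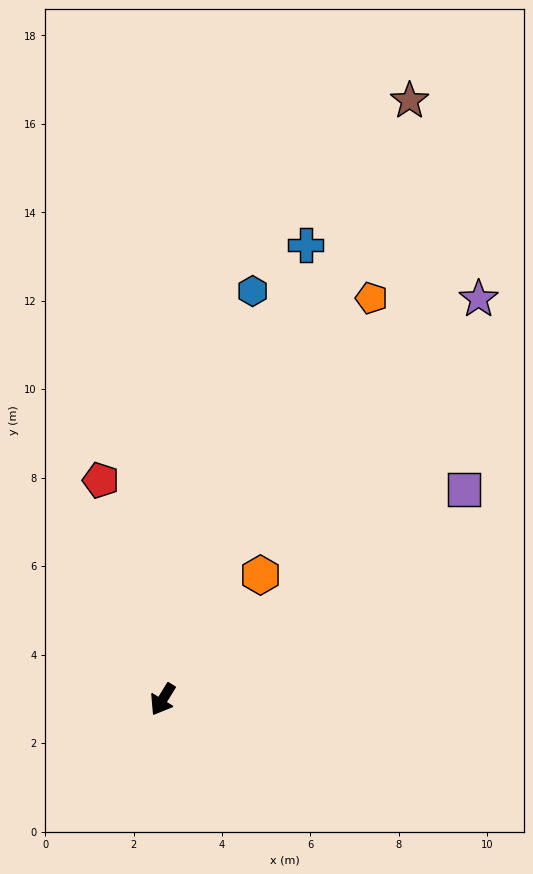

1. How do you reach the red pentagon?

turn right 133°, forward 5.1 m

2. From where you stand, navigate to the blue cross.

turn right 166°, forward 10.8 m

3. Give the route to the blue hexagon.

turn right 161°, forward 9.5 m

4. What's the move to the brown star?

turn right 171°, forward 14.6 m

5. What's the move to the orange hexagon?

turn left 173°, forward 3.6 m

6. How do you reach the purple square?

turn left 156°, forward 8.3 m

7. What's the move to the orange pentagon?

turn right 176°, forward 10.2 m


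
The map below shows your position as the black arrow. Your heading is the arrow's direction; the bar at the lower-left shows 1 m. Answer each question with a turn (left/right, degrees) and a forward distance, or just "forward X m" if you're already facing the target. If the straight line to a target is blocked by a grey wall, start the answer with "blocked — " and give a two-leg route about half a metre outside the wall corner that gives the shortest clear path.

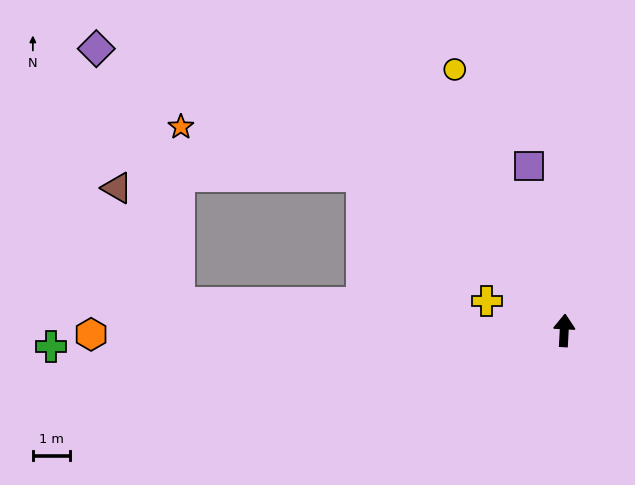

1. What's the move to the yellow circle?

turn left 26°, forward 7.5 m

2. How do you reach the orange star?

blocked — turn left 56°, forward 6.8 m, then turn left 22°, forward 5.0 m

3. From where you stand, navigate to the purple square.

turn left 15°, forward 4.5 m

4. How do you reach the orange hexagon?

turn left 93°, forward 12.6 m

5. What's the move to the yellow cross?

turn left 72°, forward 2.2 m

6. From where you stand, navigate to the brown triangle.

blocked — turn left 89°, forward 10.3 m, then turn right 57°, forward 3.5 m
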